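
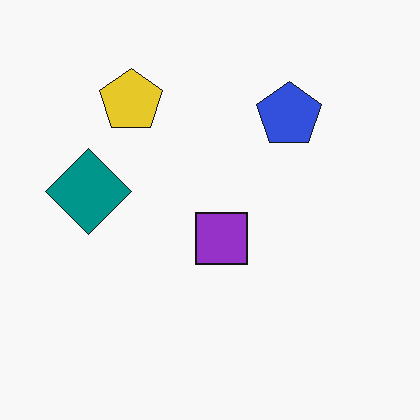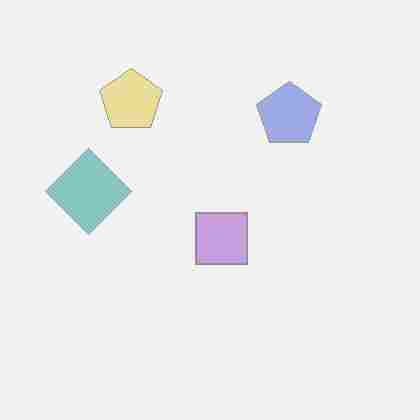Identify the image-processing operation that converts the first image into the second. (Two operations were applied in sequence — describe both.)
The transformation is: given much lower contrast, then heavily JPEG-compressed with obvious blocking artifacts.

Tones are pushed toward mid-grey across the whole image — a global contrast change. Blocky 8×8 compression artifacts appear around shape edges and the flat background shows ringing — characteristic JPEG degradation.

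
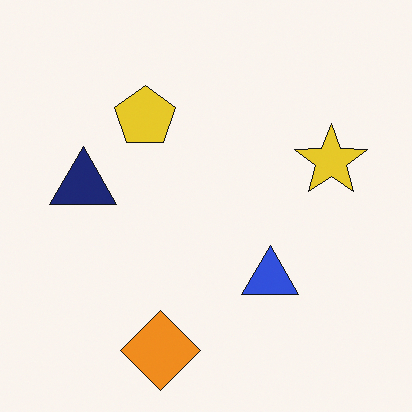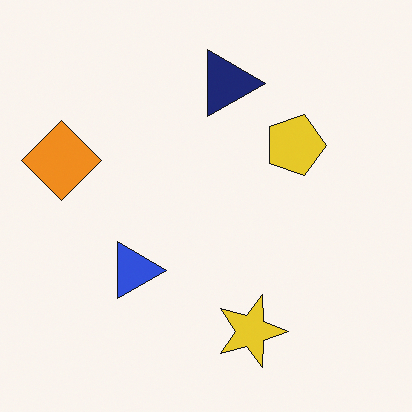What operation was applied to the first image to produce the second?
This is the original image rotated 90° clockwise.

The orange diamond sits in the bottom of the first image and the left of the second — consistent with a whole-image 90° clockwise rotation.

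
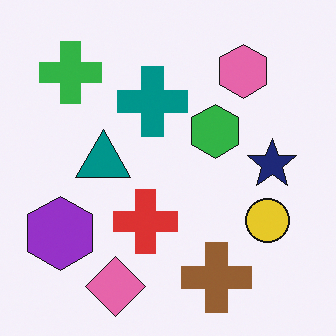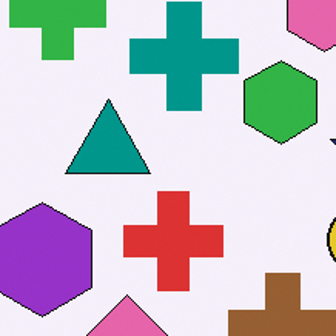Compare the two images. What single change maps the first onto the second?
The second image is the first cropped slightly and scaled back up.

The visible shapes are larger and the field of view is narrower; shapes near the original edges may be partly or wholly outside the frame — a crop-and-rescale.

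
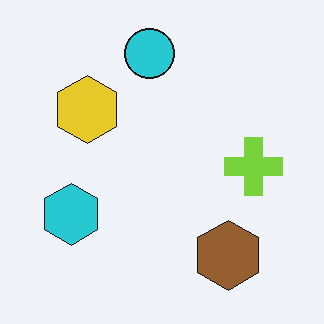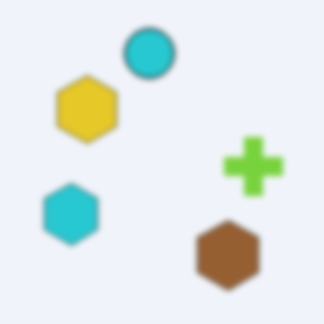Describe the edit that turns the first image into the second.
The transformation is: noticeably gaussian-blurred.

Shape edges and outlines are uniformly softened across the whole image.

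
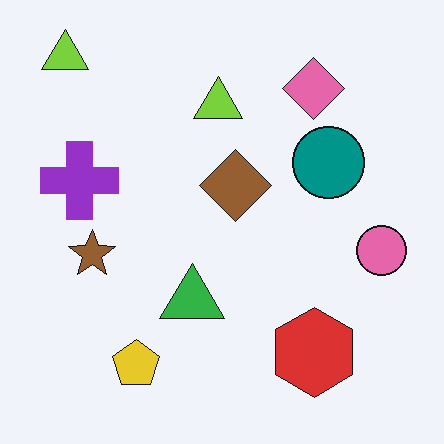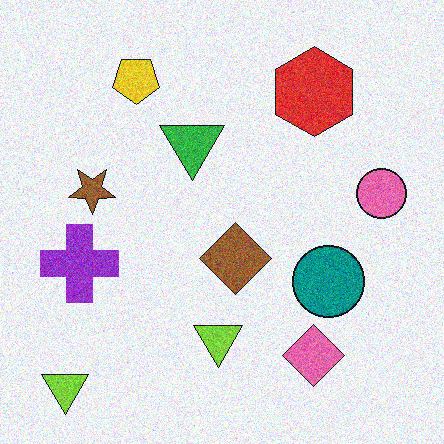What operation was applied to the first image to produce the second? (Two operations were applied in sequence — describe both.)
This is the original image flipped vertically (top ↔ bottom), then degraded with visible gaussian noise.

The yellow pentagon is in the bottom-left of the first image and the top-left of the second — shapes on opposite sides of the horizontal midline have swapped in a mirror flip. Random speckle covers the whole image, including the flat background.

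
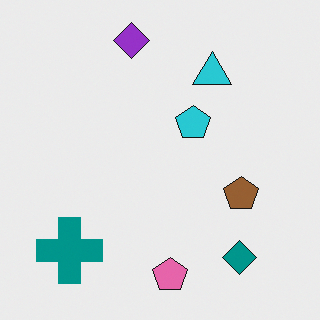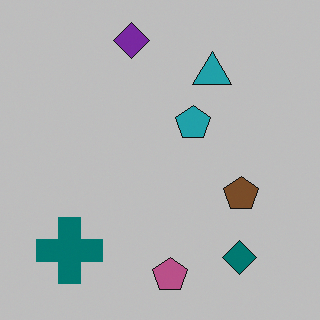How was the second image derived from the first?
The image was darkened a little.

Every pixel — background and shapes alike — is uniformly darkened.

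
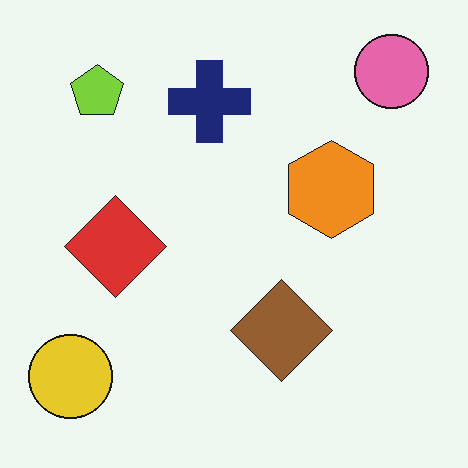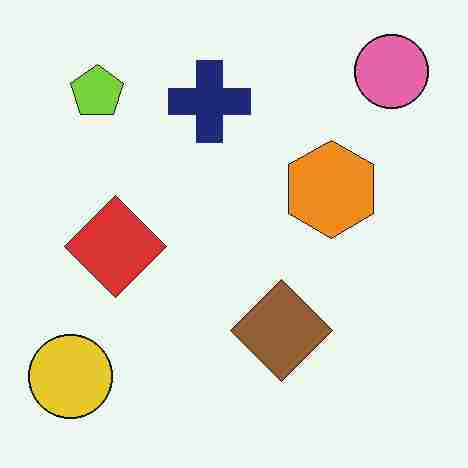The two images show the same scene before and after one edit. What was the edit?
The image was heavily JPEG-compressed with obvious blocking artifacts.

Blocky 8×8 compression artifacts appear around shape edges and the flat background shows ringing — characteristic JPEG degradation.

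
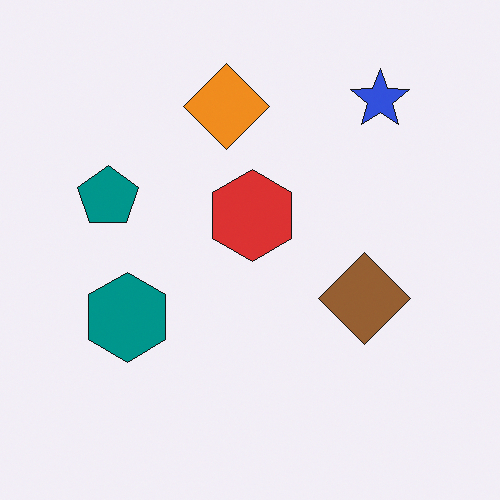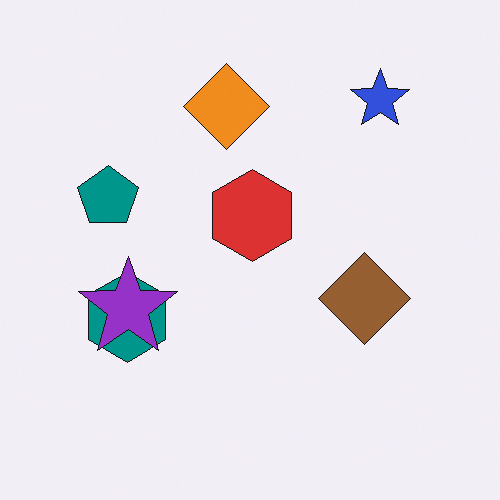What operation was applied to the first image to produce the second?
Overlaid with an additional purple star.

A purple star appears in the second image that is absent from the first.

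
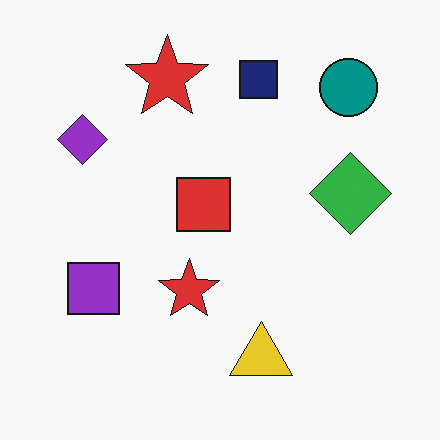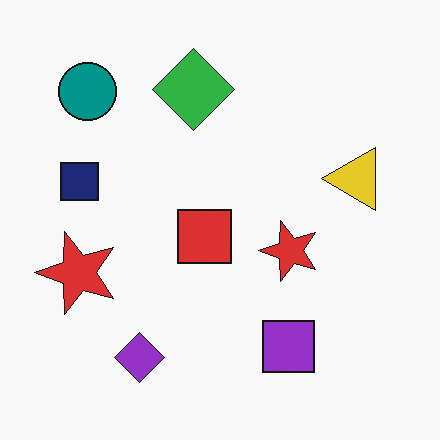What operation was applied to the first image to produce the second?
The image was rotated 90° counter-clockwise.

The teal circle sits in the top-right of the first image and the top-left of the second — consistent with a whole-image 90° counter-clockwise rotation.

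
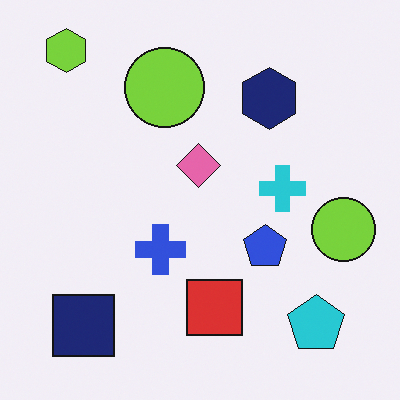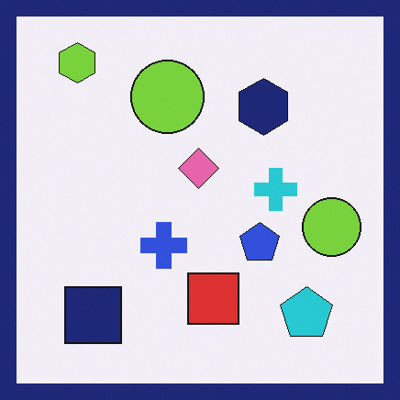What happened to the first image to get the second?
Framed with a navy border.

A solid navy frame runs around the edge of the second image, with the content slightly shrunk inside it.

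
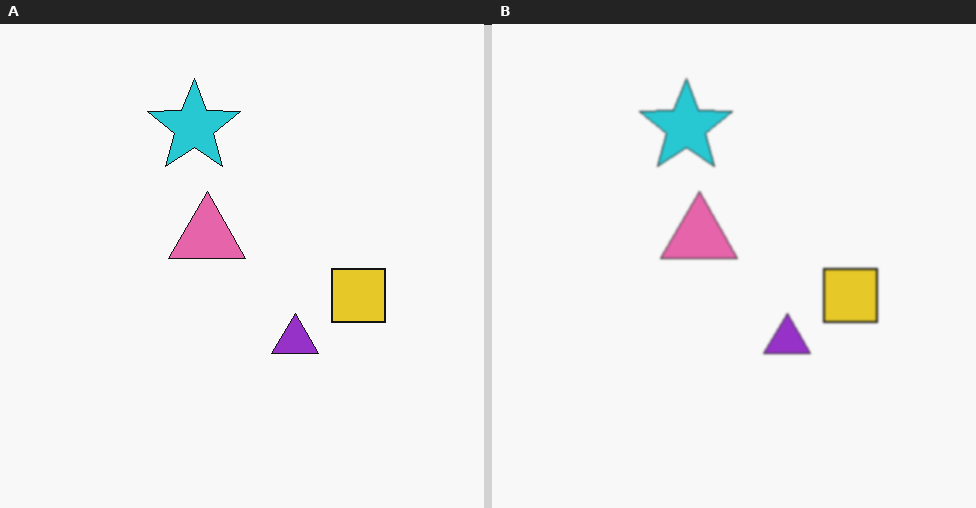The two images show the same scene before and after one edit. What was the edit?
It was slightly softened.

Shape edges and outlines are uniformly softened across the whole image.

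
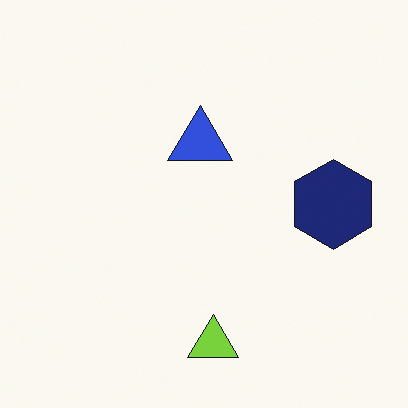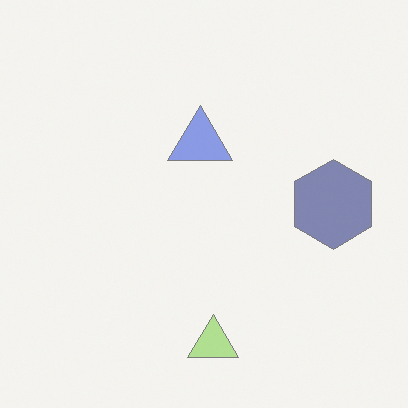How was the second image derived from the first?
Given much lower contrast.

Tones are pushed toward mid-grey across the whole image — a global contrast change.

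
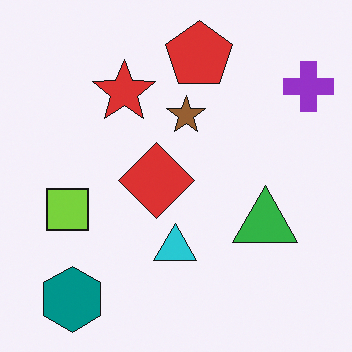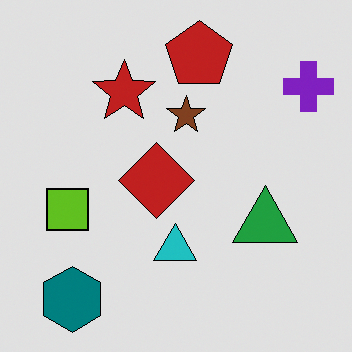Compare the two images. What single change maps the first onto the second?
The image was moderately posterized.

Each flat color has snapped to a coarser quantized level — most visibly, the near-white background has dropped to a flat grey.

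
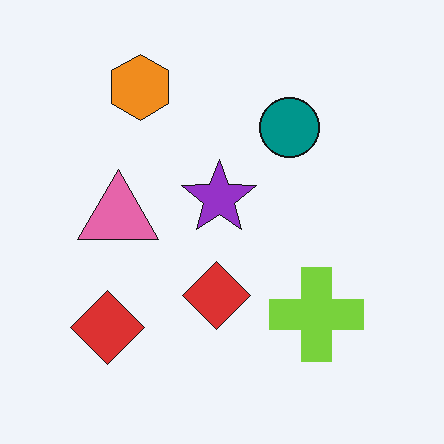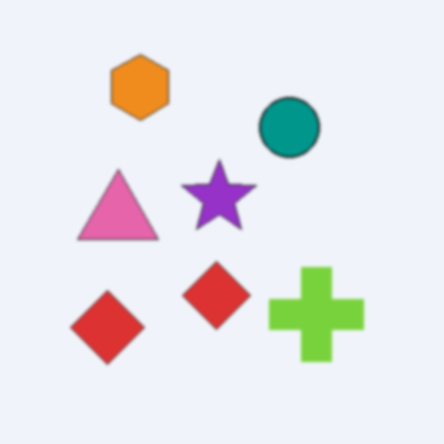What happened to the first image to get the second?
The transformation is: lightly blurred.

Shape edges and outlines are uniformly softened across the whole image.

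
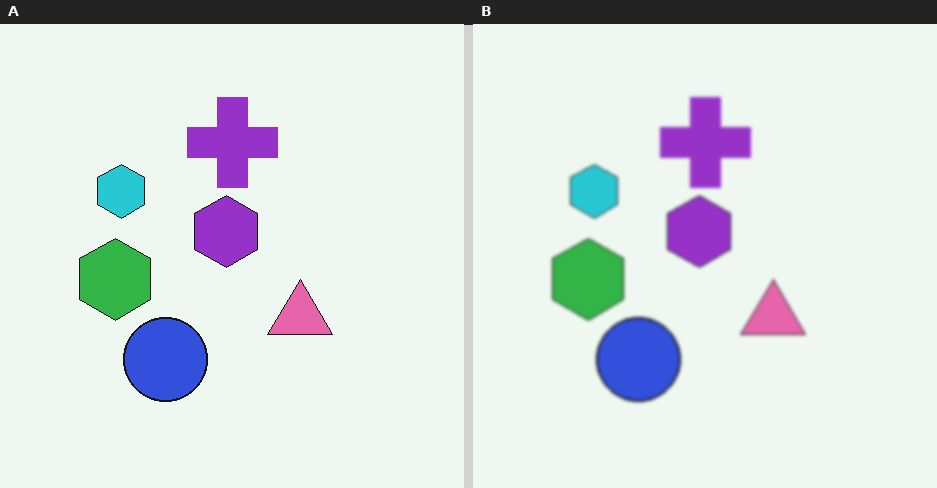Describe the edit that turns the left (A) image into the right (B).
It was slightly softened.

Shape edges and outlines are uniformly softened across the whole image.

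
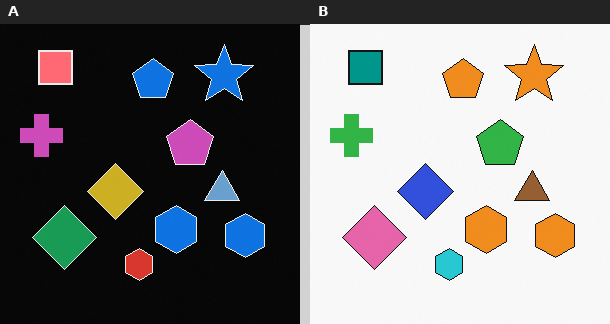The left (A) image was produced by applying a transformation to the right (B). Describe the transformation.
The transformation is: color-inverted (negative).

The light background has become dark and every shape's color is its complement — a photographic negative.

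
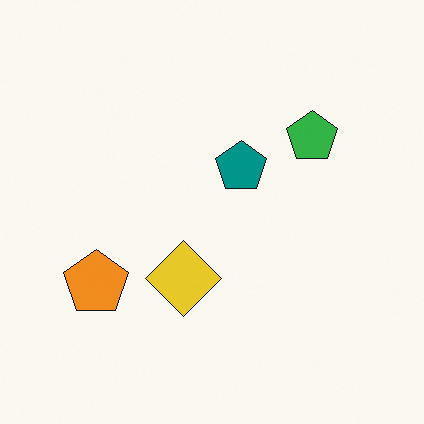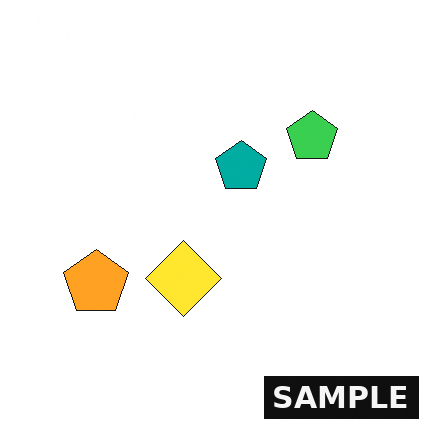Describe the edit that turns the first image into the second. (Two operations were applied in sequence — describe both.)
The second image is the first brightened a little, then watermarked with the text "SAMPLE" in the lower-right corner.

Every pixel — background and shapes alike — is uniformly brightened. A dark label reading "SAMPLE" appears in the lower-right corner.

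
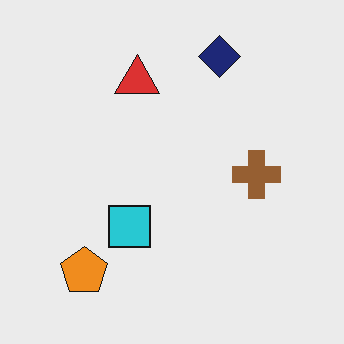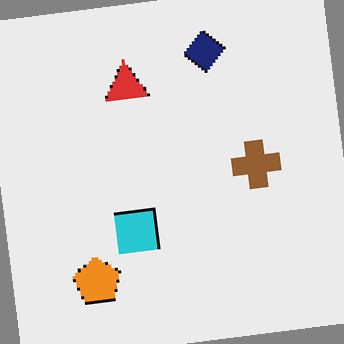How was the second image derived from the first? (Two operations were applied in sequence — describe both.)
The second image is the first lightly pixelated (a mild mosaic effect), then rotated counter-clockwise by a slight angle.

Shapes are reduced to large square blocks; fine edges and outlines are lost — a downscale-then-upscale (mosaic) effect. Every shape is tilted by the same angle and the image corners show triangular fill wedges — a whole-image rotation by a non-right angle.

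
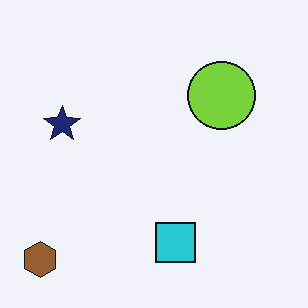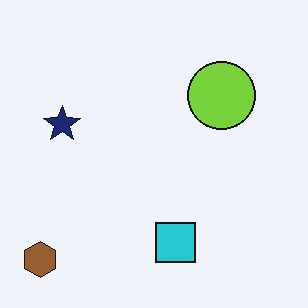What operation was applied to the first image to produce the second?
The image was given moderate JPEG compression.

Blocky 8×8 compression artifacts appear around shape edges and the flat background shows ringing — characteristic JPEG degradation.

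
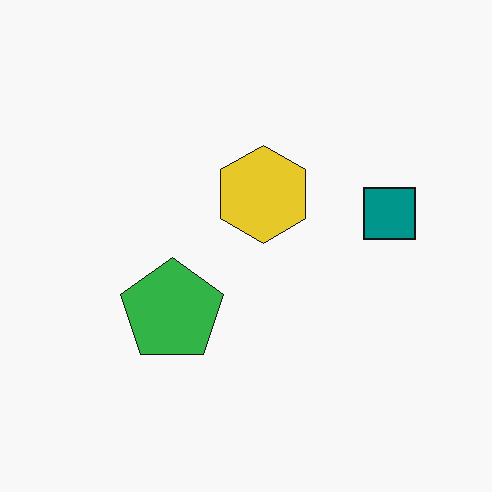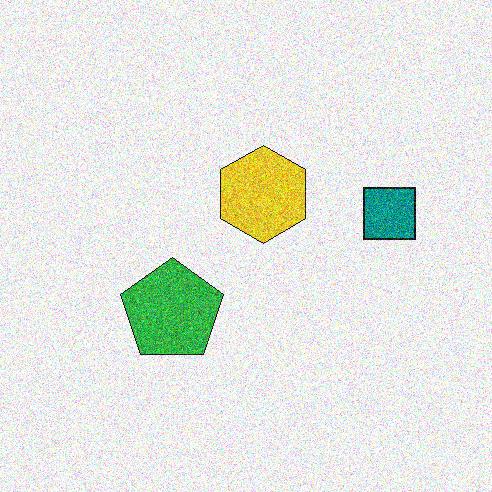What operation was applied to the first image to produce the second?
Degraded with a thick layer of grain.

Random speckle covers the whole image, including the flat background.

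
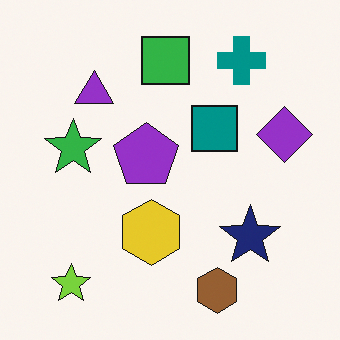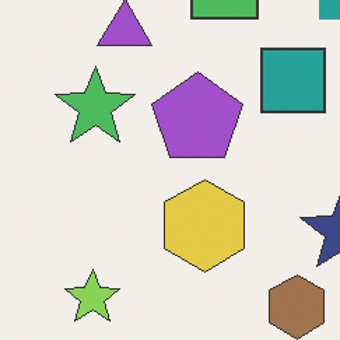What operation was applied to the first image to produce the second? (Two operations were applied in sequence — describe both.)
The transformation is: cropped slightly and scaled back up, then given slightly reduced contrast.

The visible shapes are larger and the field of view is narrower; shapes near the original edges may be partly or wholly outside the frame — a crop-and-rescale. Tones are pushed toward mid-grey across the whole image — a global contrast change.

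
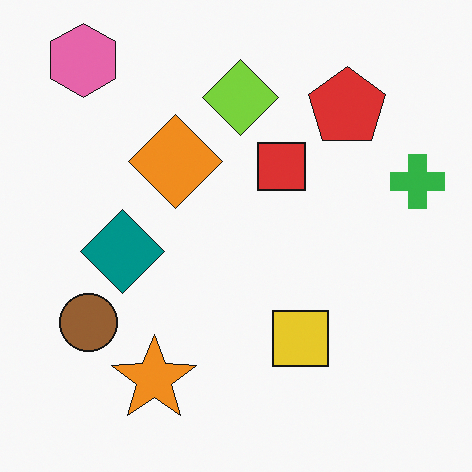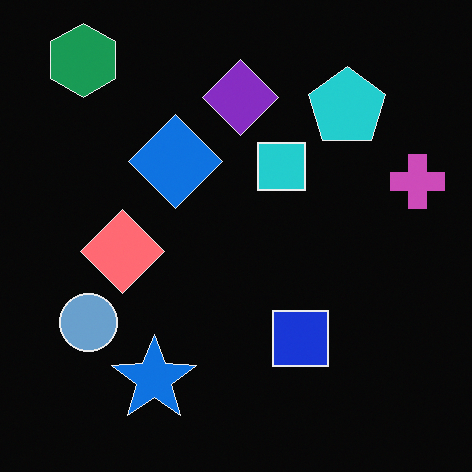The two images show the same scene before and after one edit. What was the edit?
The image was color-inverted (negative).

The light background has become dark and every shape's color is its complement — a photographic negative.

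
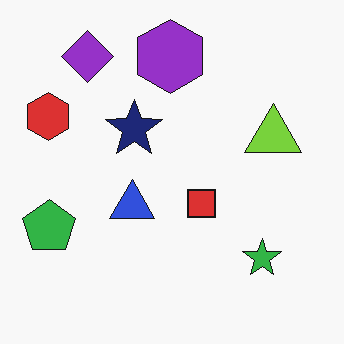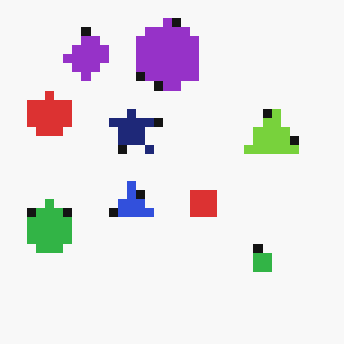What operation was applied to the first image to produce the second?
Heavily pixelated into large blocks.

Shapes are reduced to large square blocks; fine edges and outlines are lost — a downscale-then-upscale (mosaic) effect.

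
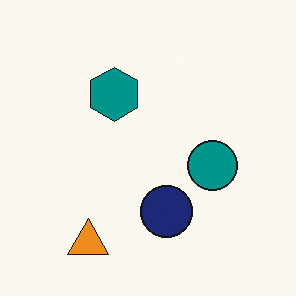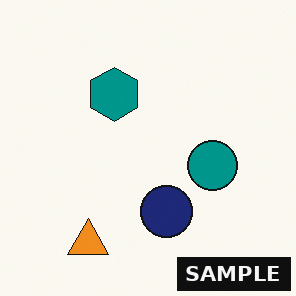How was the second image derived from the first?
It was watermarked with the text "SAMPLE" in the lower-right corner.

A dark label reading "SAMPLE" appears in the lower-right corner.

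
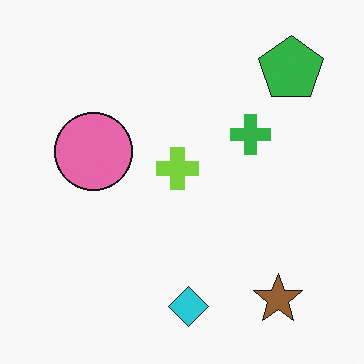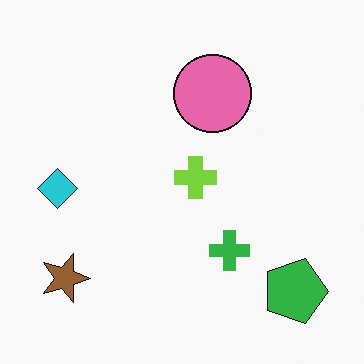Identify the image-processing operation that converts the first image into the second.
This is the original image rotated 90° clockwise.

The green pentagon sits in the top-right of the first image and the bottom-right of the second — consistent with a whole-image 90° clockwise rotation.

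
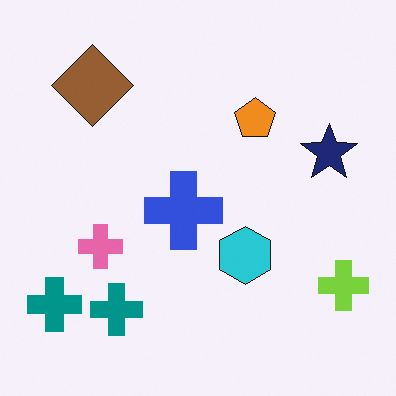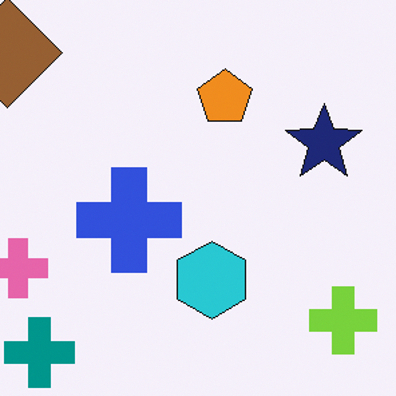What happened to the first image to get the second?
It was cropped slightly and scaled back up.

The visible shapes are larger and the field of view is narrower; shapes near the original edges may be partly or wholly outside the frame — a crop-and-rescale.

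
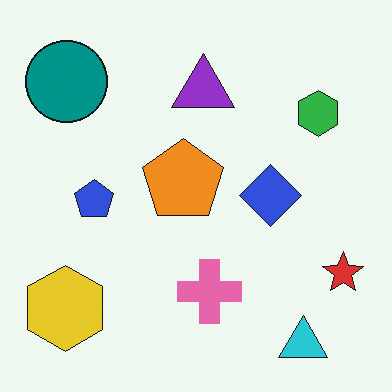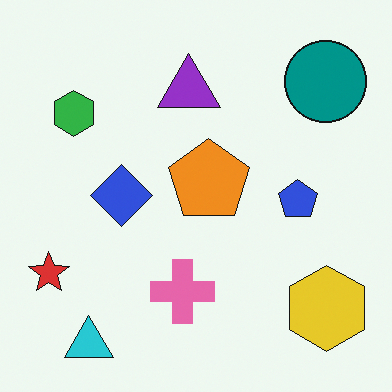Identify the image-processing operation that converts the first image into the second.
It was flipped horizontally (left ↔ right).

The red star is in the bottom-right of the first image and the bottom-left of the second — shapes on opposite sides of the vertical midline have swapped in a mirror flip.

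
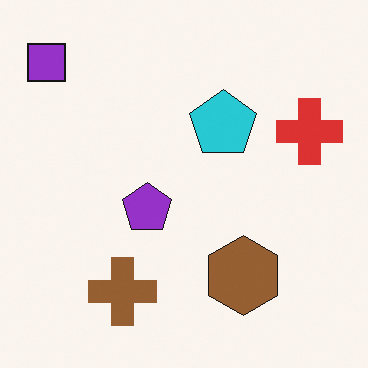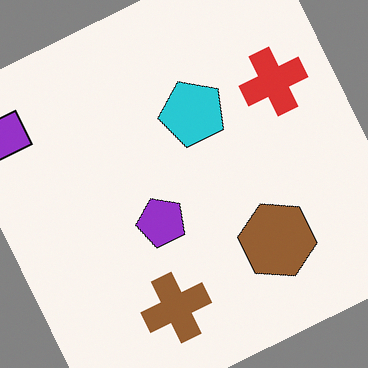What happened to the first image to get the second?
The transformation is: rotated counter-clockwise by a moderate amount.

Every shape is tilted by the same angle and the image corners show triangular fill wedges — a whole-image rotation by a non-right angle.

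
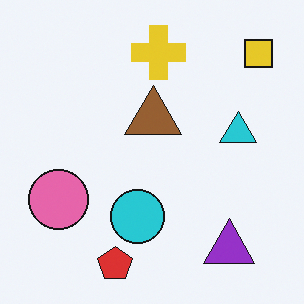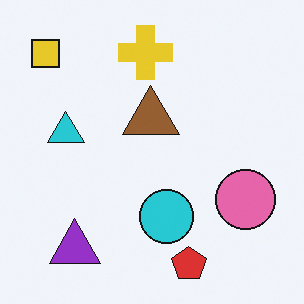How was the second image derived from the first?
The second image is the first flipped horizontally (left ↔ right).

The yellow square is in the top-right of the first image and the top-left of the second — shapes on opposite sides of the vertical midline have swapped in a mirror flip.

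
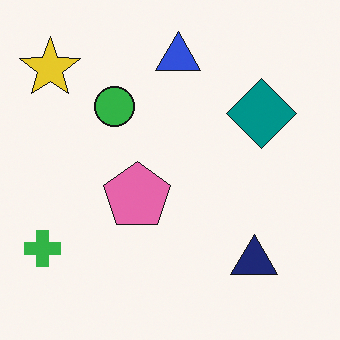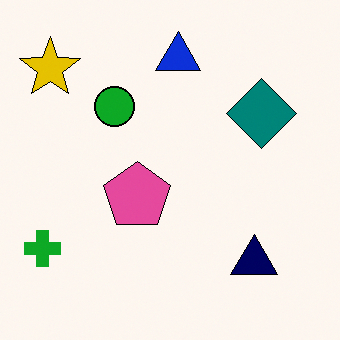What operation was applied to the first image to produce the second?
This is the original image given slightly increased contrast.

Tones are pushed away from mid-grey across the whole image — a global contrast change.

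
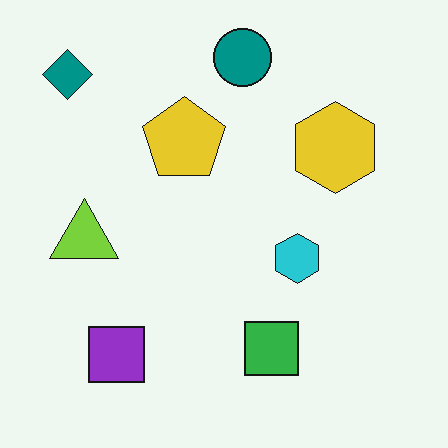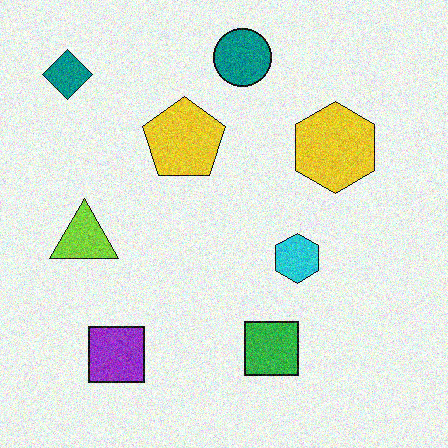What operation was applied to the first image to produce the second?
The image was degraded with moderate additive noise.

Random speckle covers the whole image, including the flat background.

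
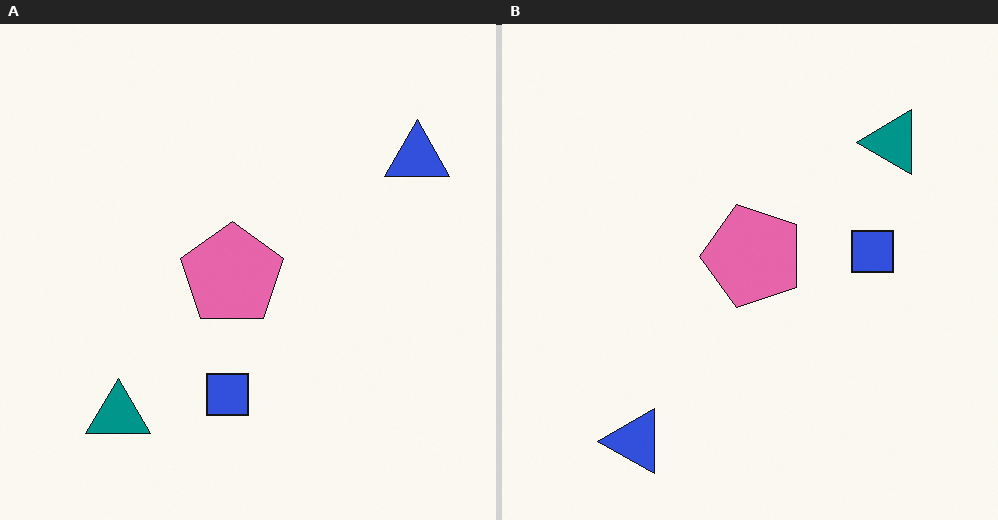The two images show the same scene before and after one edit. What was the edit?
This is the original image transposed (reflected across the top-left ↔ bottom-right diagonal).

Shapes have swapped their row and column positions — what was in the top-right is now in the bottom-left — a diagonal reflection.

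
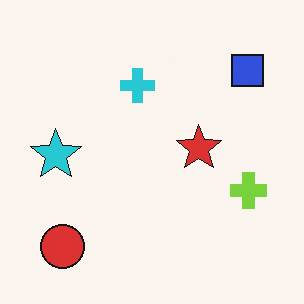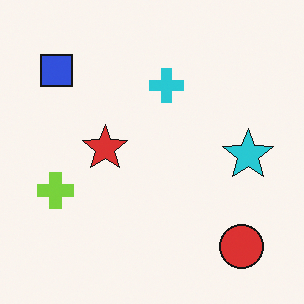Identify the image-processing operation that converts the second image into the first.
The first image is the second flipped horizontally (left ↔ right).

The lime cross is in the left of the second image and the right of the first — shapes on opposite sides of the vertical midline have swapped in a mirror flip.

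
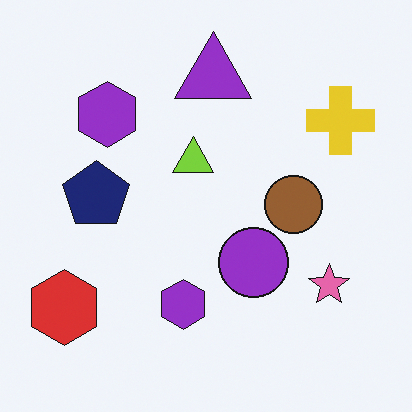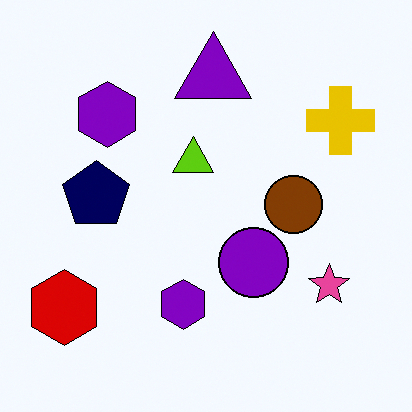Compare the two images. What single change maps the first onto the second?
The image was given slightly increased contrast.

Tones are pushed away from mid-grey across the whole image — a global contrast change.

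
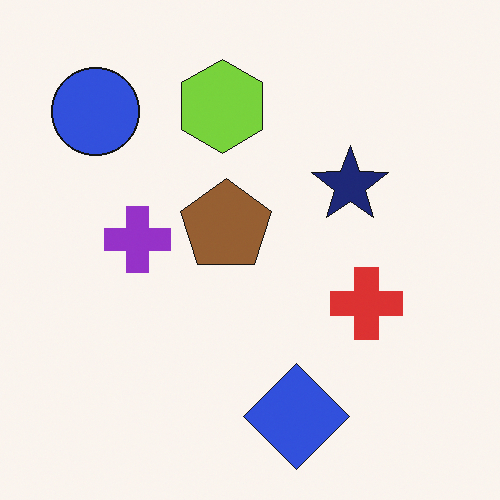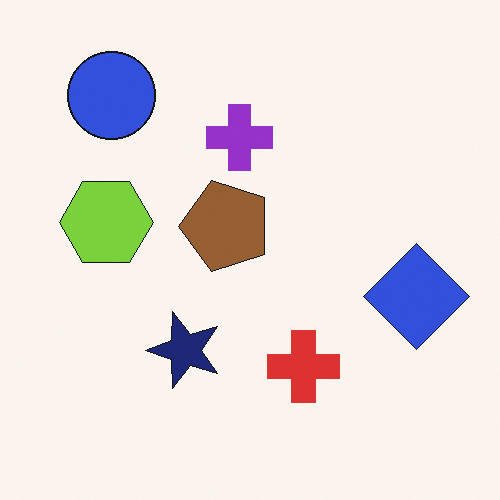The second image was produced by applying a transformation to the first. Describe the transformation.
The image was transposed (reflected across the top-left ↔ bottom-right diagonal).

Shapes have swapped their row and column positions — what was in the top-right is now in the bottom-left — a diagonal reflection.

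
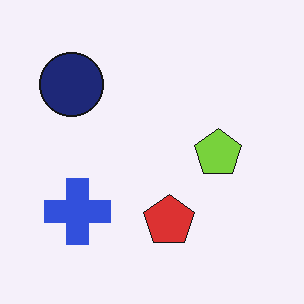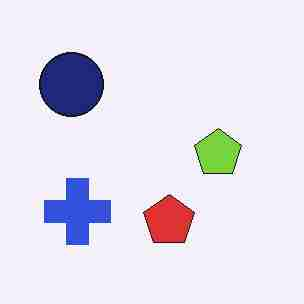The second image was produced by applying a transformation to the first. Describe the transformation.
The second image is the first degraded with heavy JPEG compression.

Blocky 8×8 compression artifacts appear around shape edges and the flat background shows ringing — characteristic JPEG degradation.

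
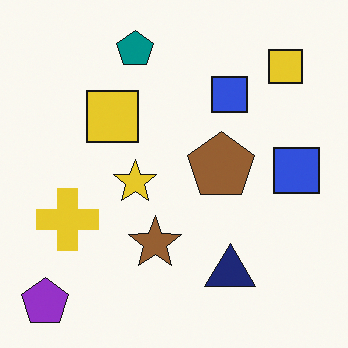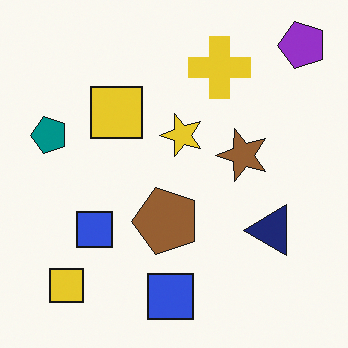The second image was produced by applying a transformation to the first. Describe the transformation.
The second image is the first transposed (reflected across the top-left ↔ bottom-right diagonal).

Shapes have swapped their row and column positions — what was in the top-right is now in the bottom-left — a diagonal reflection.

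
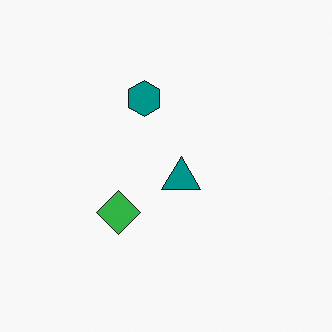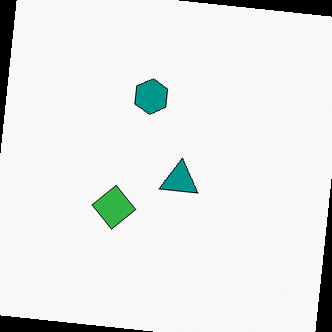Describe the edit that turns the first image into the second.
The image was rotated clockwise by a few degrees.

Every shape is tilted by the same angle and the image corners show triangular fill wedges — a whole-image rotation by a non-right angle.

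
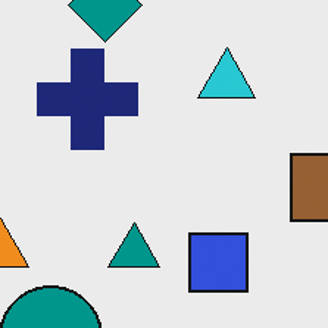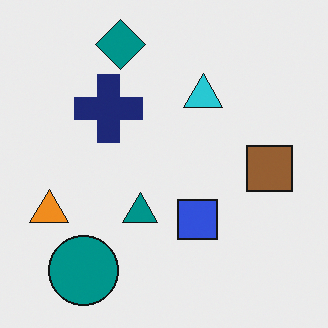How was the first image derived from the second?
The first image is the second cropped slightly and scaled back up.

The visible shapes are larger and the field of view is narrower; shapes near the original edges may be partly or wholly outside the frame — a crop-and-rescale.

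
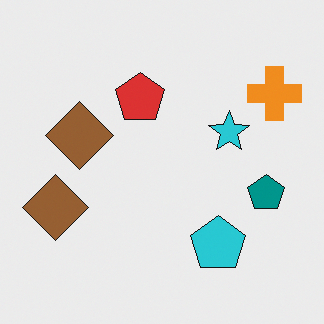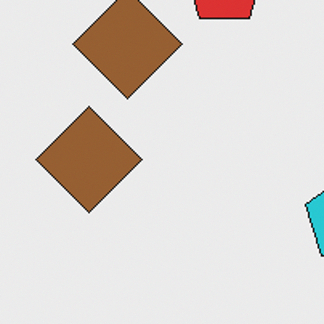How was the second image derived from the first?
The image was cropped to a modestly smaller region and rescaled.

The visible shapes are larger and the field of view is narrower; shapes near the original edges may be partly or wholly outside the frame — a crop-and-rescale.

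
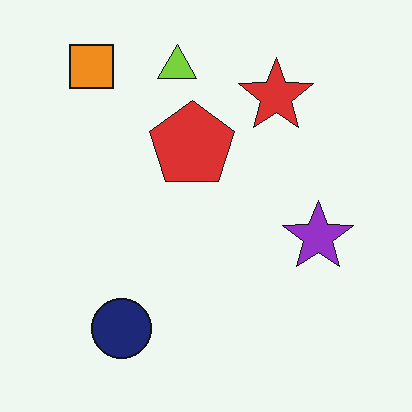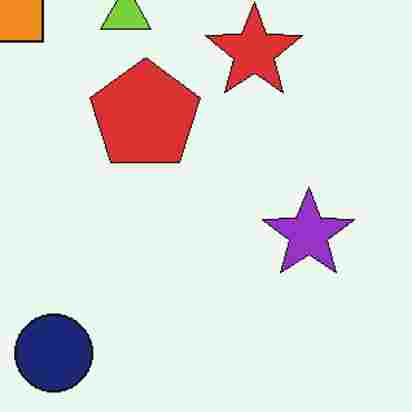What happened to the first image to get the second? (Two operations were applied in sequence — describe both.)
This is the original image cropped to a modestly smaller region and rescaled, then degraded with heavy JPEG compression.

The visible shapes are larger and the field of view is narrower; shapes near the original edges may be partly or wholly outside the frame — a crop-and-rescale. Blocky 8×8 compression artifacts appear around shape edges and the flat background shows ringing — characteristic JPEG degradation.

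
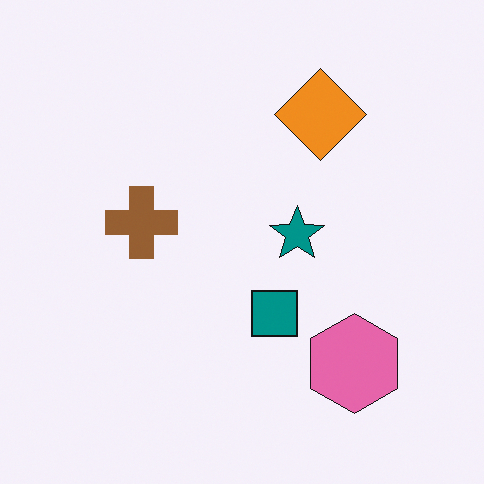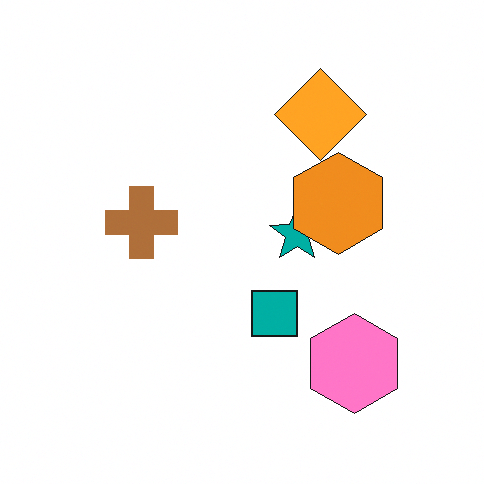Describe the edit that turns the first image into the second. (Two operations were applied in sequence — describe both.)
The transformation is: brightened a little, then overlaid with an additional orange hexagon.

Every pixel — background and shapes alike — is uniformly brightened. An orange hexagon appears in the second image that is absent from the first.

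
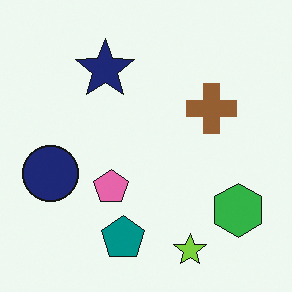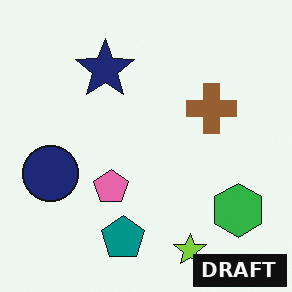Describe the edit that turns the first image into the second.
This is the original image watermarked with the text "DRAFT" in the lower-right corner.

A dark label reading "DRAFT" appears in the lower-right corner.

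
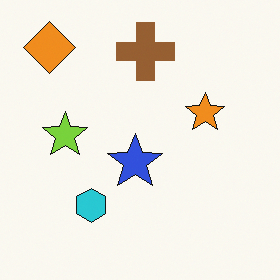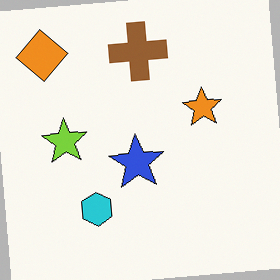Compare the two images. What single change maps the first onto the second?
The image was rotated counter-clockwise by a slight angle.

Every shape is tilted by the same angle and the image corners show triangular fill wedges — a whole-image rotation by a non-right angle.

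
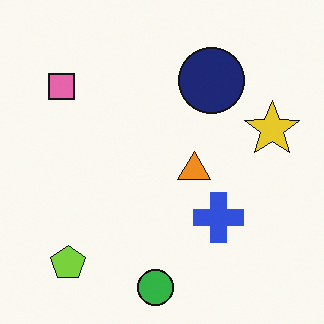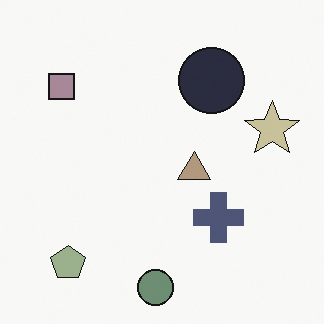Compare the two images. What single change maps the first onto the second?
Heavily desaturated.

All colors are more muted and greyish — a global saturation change.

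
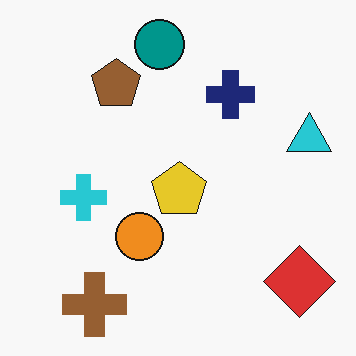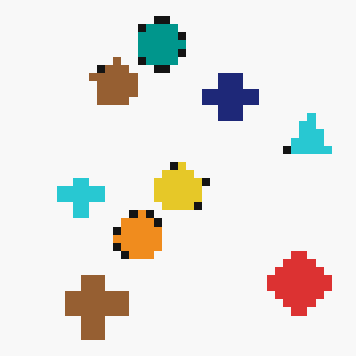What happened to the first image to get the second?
The transformation is: pixelated into visible square blocks.

Shapes are reduced to large square blocks; fine edges and outlines are lost — a downscale-then-upscale (mosaic) effect.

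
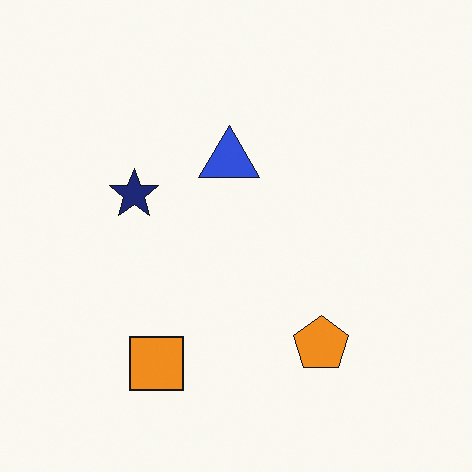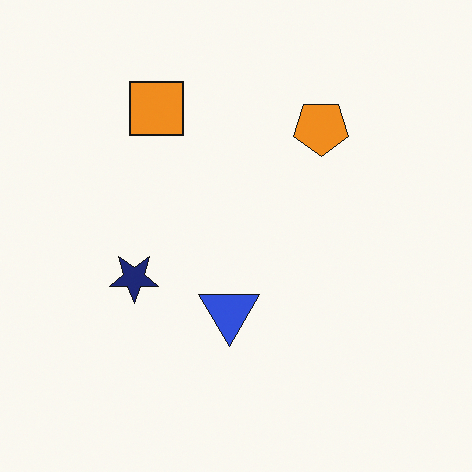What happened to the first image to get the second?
The transformation is: flipped vertically (top ↔ bottom).

The orange square is in the bottom-left of the first image and the top-left of the second — shapes on opposite sides of the horizontal midline have swapped in a mirror flip.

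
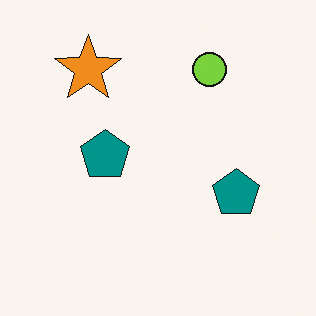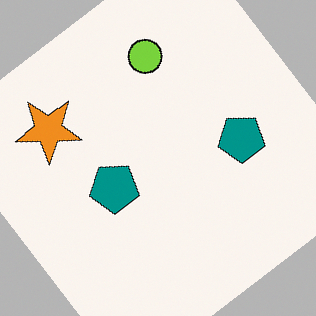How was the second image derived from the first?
This is the original image rotated counter-clockwise by a large amount — several tens of degrees.

Every shape is tilted by the same angle and the image corners show triangular fill wedges — a whole-image rotation by a non-right angle.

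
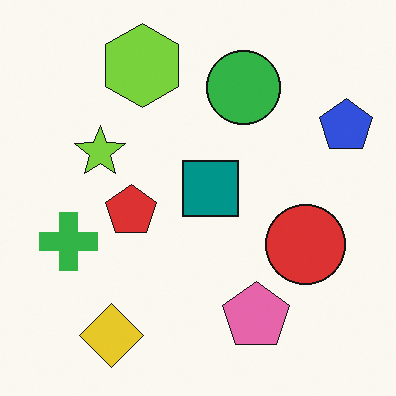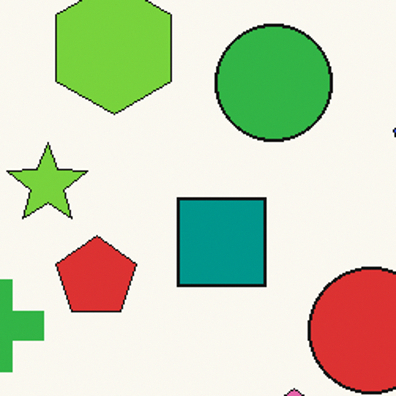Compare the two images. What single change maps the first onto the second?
The second image is the first cropped to a modestly smaller region and rescaled.

The visible shapes are larger and the field of view is narrower; shapes near the original edges may be partly or wholly outside the frame — a crop-and-rescale.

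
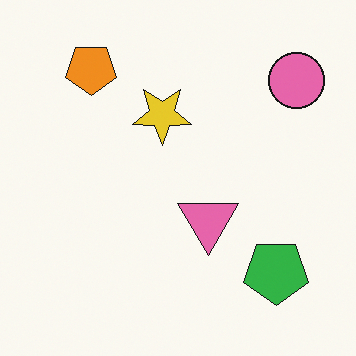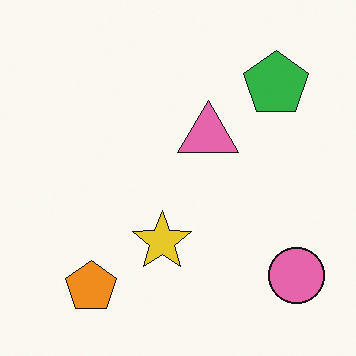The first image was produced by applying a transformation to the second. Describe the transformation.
The image was flipped vertically (top ↔ bottom).

The orange pentagon is in the bottom-left of the second image and the top-left of the first — shapes on opposite sides of the horizontal midline have swapped in a mirror flip.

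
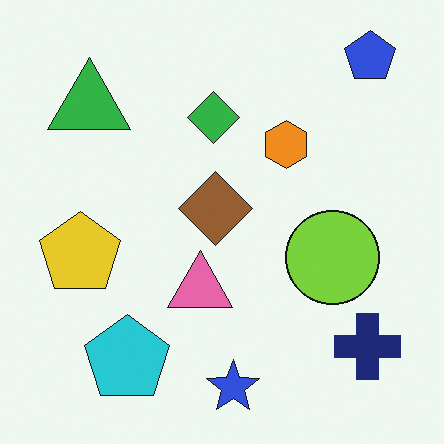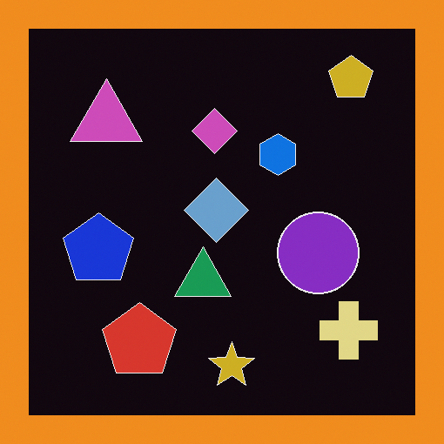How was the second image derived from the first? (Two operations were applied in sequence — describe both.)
This is the original image color-inverted (negative), then framed with a orange border.

The light background has become dark and every shape's color is its complement — a photographic negative. A solid orange frame runs around the edge of the second image, with the content slightly shrunk inside it.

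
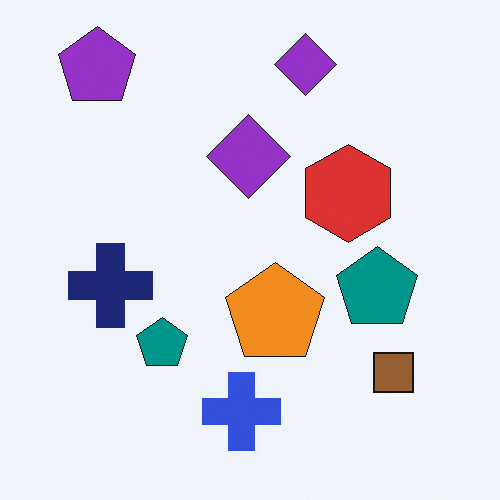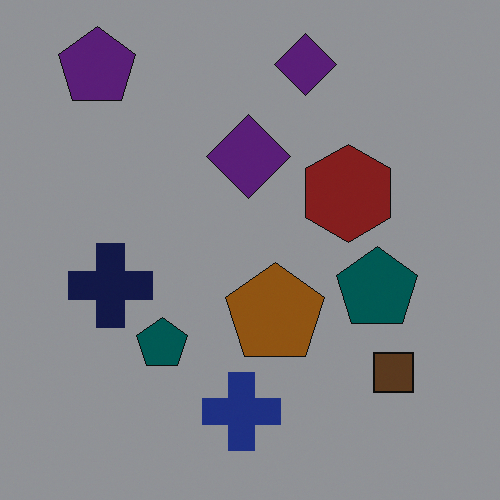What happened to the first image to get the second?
It was darkened a lot.

Every pixel — background and shapes alike — is uniformly darkened.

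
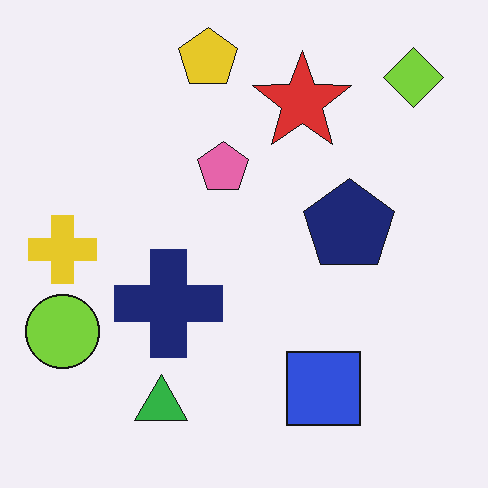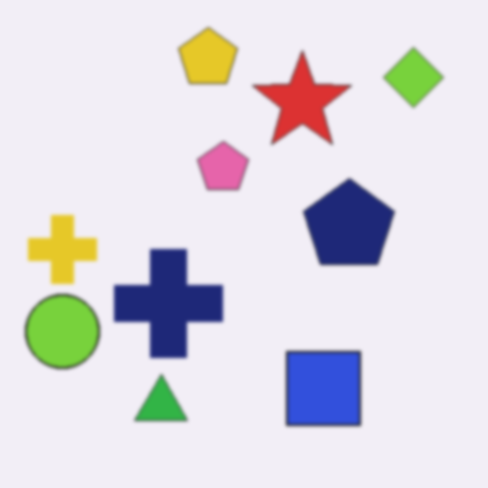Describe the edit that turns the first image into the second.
Slightly softened.

Shape edges and outlines are uniformly softened across the whole image.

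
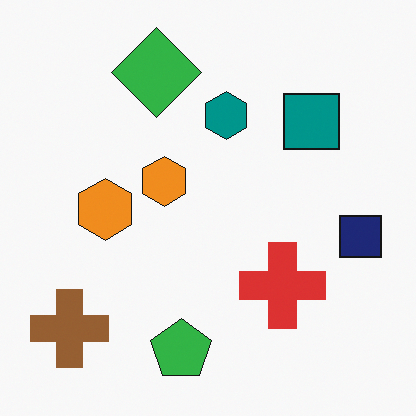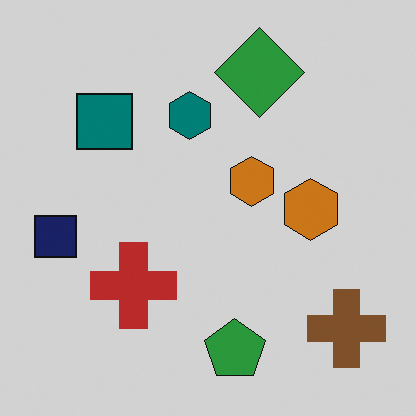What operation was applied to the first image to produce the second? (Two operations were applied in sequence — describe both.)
This is the original image slightly darkened, then flipped horizontally (left ↔ right).

Every pixel — background and shapes alike — is uniformly darkened. The navy square is in the right of the first image and the left of the second — shapes on opposite sides of the vertical midline have swapped in a mirror flip.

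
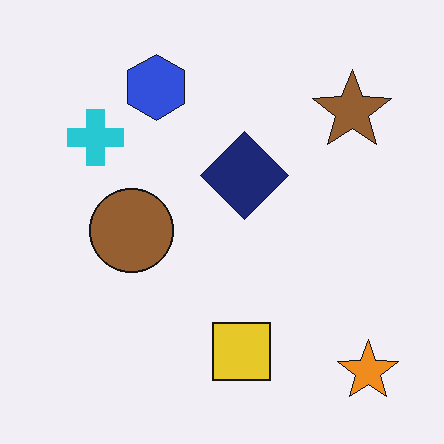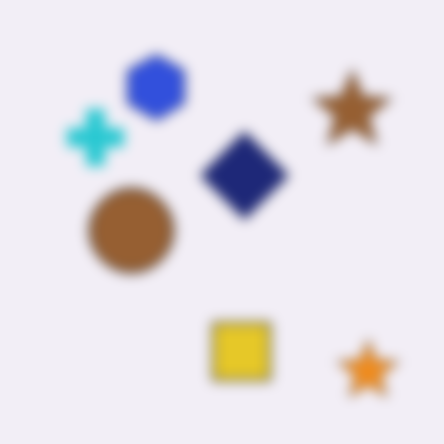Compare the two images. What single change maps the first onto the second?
The second image is the first strongly gaussian-blurred.

Shape edges and outlines are uniformly softened across the whole image.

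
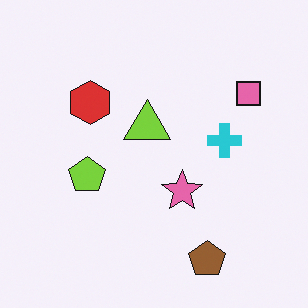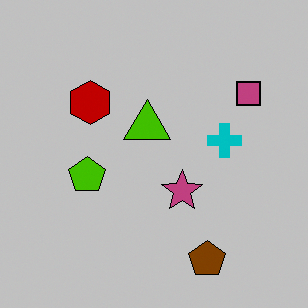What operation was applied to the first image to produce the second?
This is the original image aggressively posterized.

Each flat color has snapped to a coarser quantized level — most visibly, the near-white background has dropped to a flat grey.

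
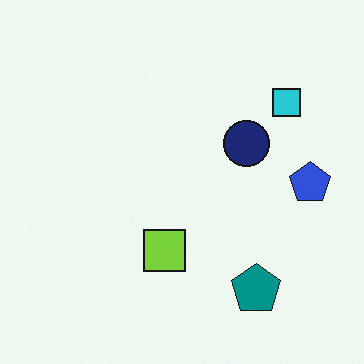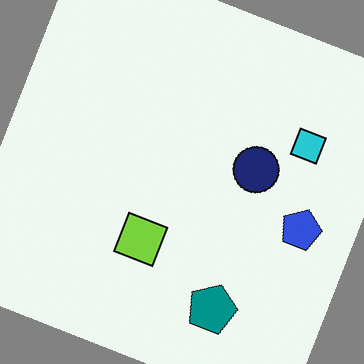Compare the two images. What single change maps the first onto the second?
Rotated clockwise by a moderate amount.

Every shape is tilted by the same angle and the image corners show triangular fill wedges — a whole-image rotation by a non-right angle.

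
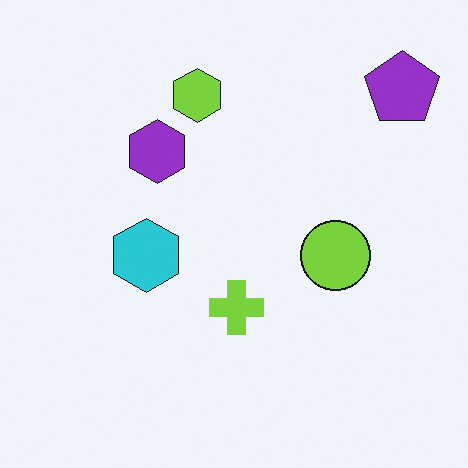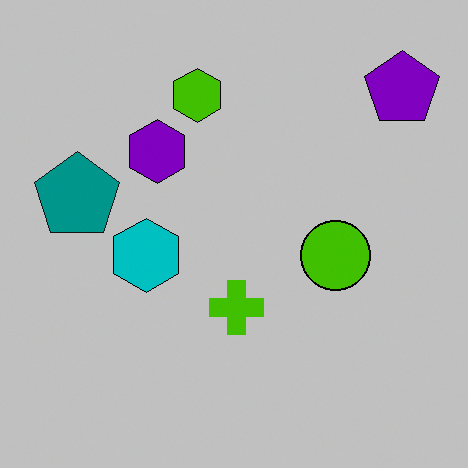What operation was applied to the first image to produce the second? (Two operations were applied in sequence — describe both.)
The transformation is: aggressively posterized, then overlaid with an additional teal pentagon.

Each flat color has snapped to a coarser quantized level — most visibly, the near-white background has dropped to a flat grey. A teal pentagon appears in the second image that is absent from the first.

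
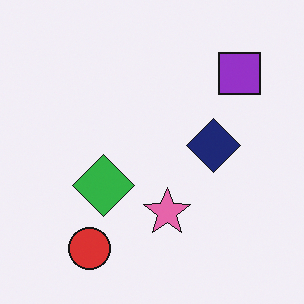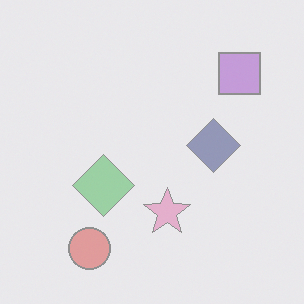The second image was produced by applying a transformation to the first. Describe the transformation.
This is the original image given much lower contrast.

Tones are pushed toward mid-grey across the whole image — a global contrast change.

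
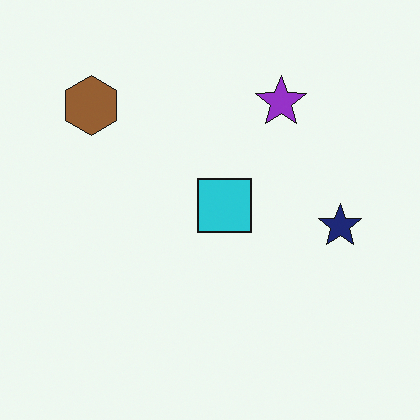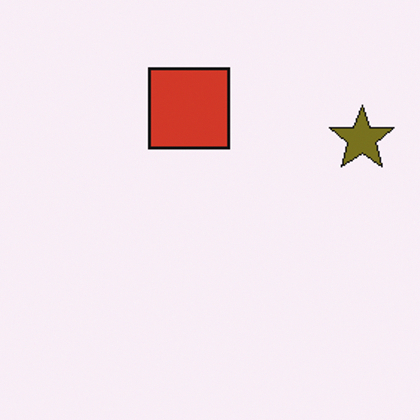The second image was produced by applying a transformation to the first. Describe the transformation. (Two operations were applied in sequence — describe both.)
Hue-shifted by a large amount, then cropped to a modestly smaller region and rescaled.

Every shape's color has rotated by the same amount around the hue wheel — a uniform hue shift. The visible shapes are larger and the field of view is narrower; shapes near the original edges may be partly or wholly outside the frame — a crop-and-rescale.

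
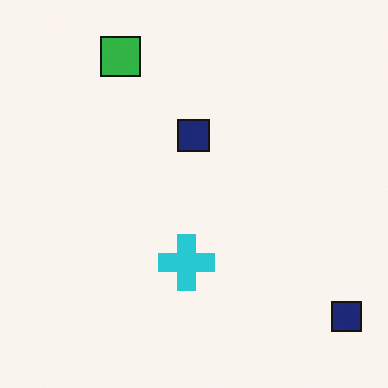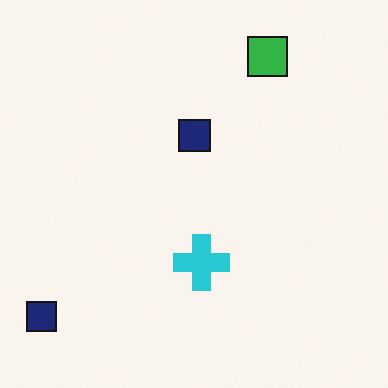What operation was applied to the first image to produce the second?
It was flipped horizontally (left ↔ right).

The green square is in the top-left of the first image and the top-right of the second — shapes on opposite sides of the vertical midline have swapped in a mirror flip.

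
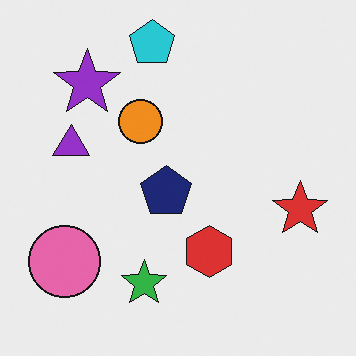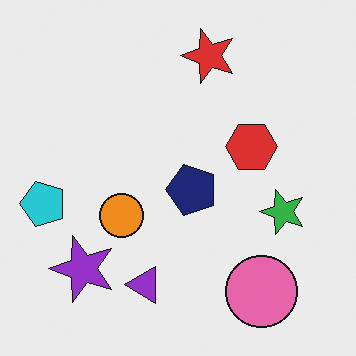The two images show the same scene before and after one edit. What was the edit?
The transformation is: rotated 90° counter-clockwise.

The pink circle sits in the bottom-left of the first image and the bottom-right of the second — consistent with a whole-image 90° counter-clockwise rotation.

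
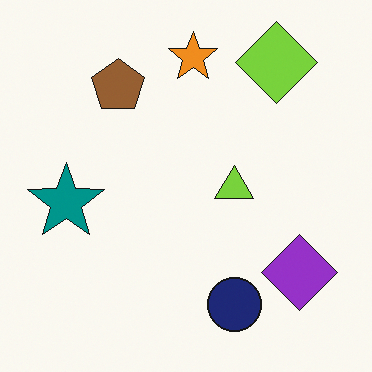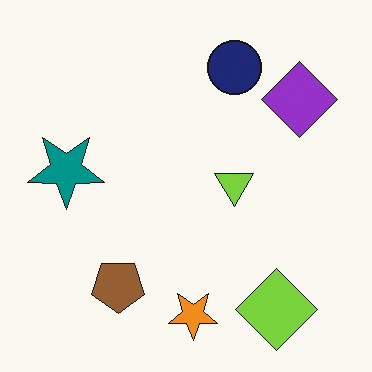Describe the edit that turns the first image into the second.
This is the original image flipped vertically (top ↔ bottom).

The orange star is in the top of the first image and the bottom of the second — shapes on opposite sides of the horizontal midline have swapped in a mirror flip.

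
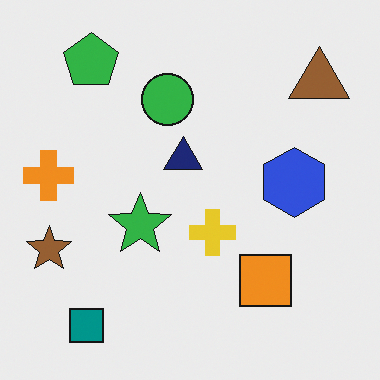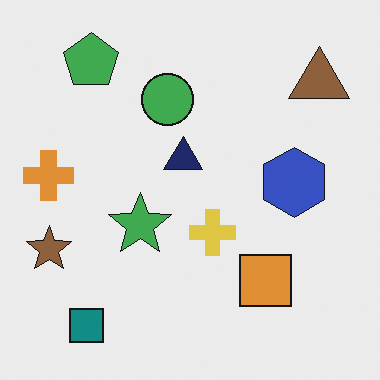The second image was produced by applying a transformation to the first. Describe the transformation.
This is the original image slightly desaturated.

All colors are more muted and greyish — a global saturation change.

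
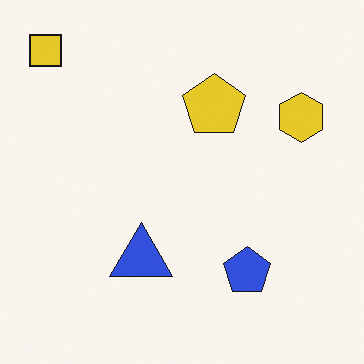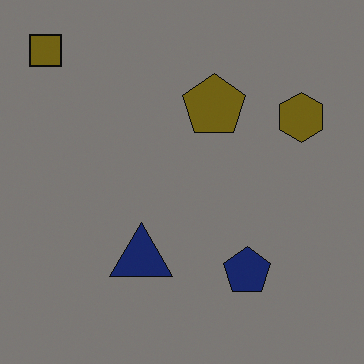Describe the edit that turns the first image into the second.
It was darkened a lot.

Every pixel — background and shapes alike — is uniformly darkened.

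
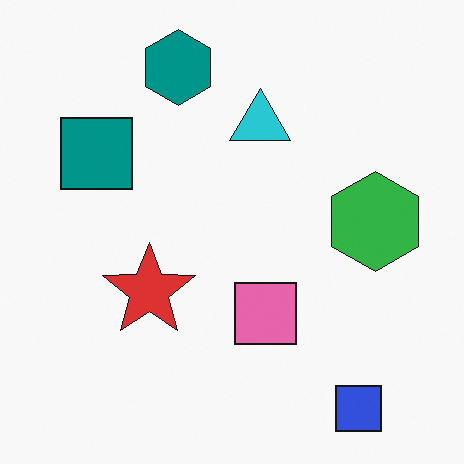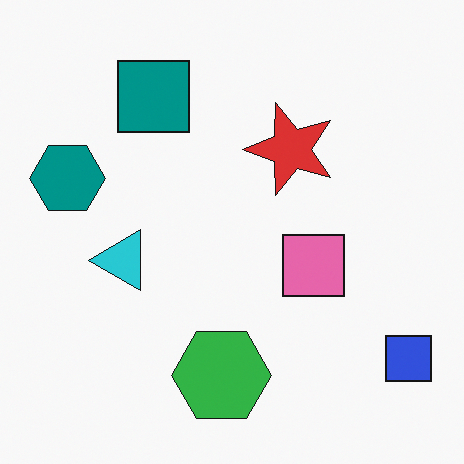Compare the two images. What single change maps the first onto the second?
The transformation is: transposed (reflected across the top-left ↔ bottom-right diagonal).

Shapes have swapped their row and column positions — what was in the top-right is now in the bottom-left — a diagonal reflection.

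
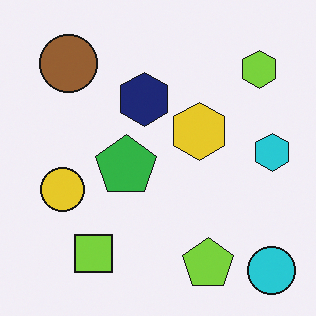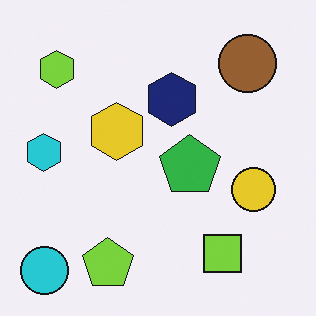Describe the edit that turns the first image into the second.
The image was flipped horizontally (left ↔ right).

The cyan hexagon is in the right of the first image and the left of the second — shapes on opposite sides of the vertical midline have swapped in a mirror flip.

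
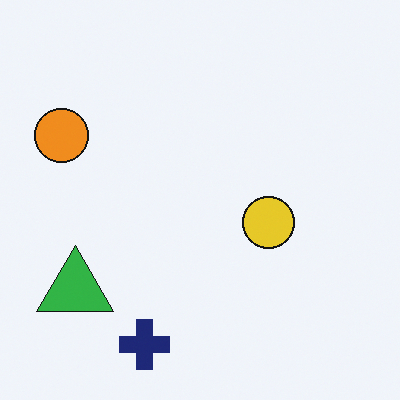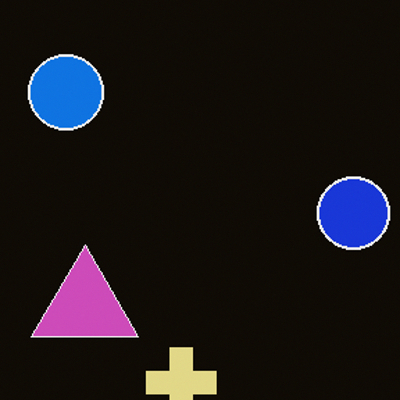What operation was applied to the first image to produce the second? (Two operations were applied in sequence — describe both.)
The transformation is: cropped slightly and scaled back up, then color-inverted (negative).

The visible shapes are larger and the field of view is narrower; shapes near the original edges may be partly or wholly outside the frame — a crop-and-rescale. The light background has become dark and every shape's color is its complement — a photographic negative.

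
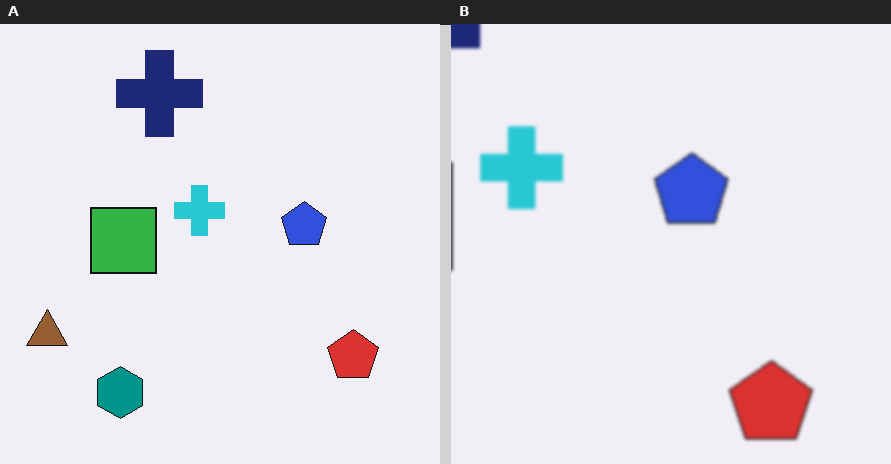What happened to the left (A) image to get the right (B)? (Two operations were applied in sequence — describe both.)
The image was cropped to a noticeably smaller region and rescaled, then lightly blurred.

The visible shapes are larger and the field of view is narrower; shapes near the original edges may be partly or wholly outside the frame — a crop-and-rescale. Shape edges and outlines are uniformly softened across the whole image.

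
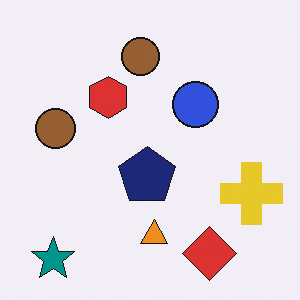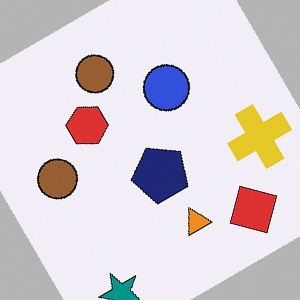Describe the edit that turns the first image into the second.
The image was rotated counter-clockwise by a large amount — several tens of degrees.

Every shape is tilted by the same angle and the image corners show triangular fill wedges — a whole-image rotation by a non-right angle.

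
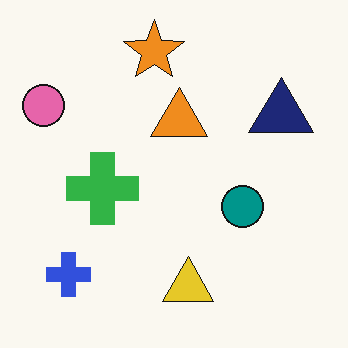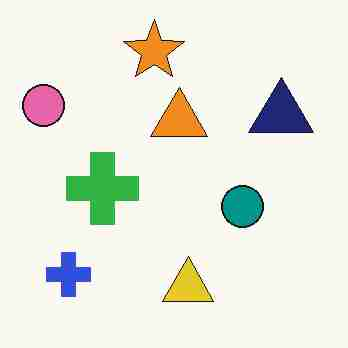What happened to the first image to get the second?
Degraded with heavy JPEG compression.

Blocky 8×8 compression artifacts appear around shape edges and the flat background shows ringing — characteristic JPEG degradation.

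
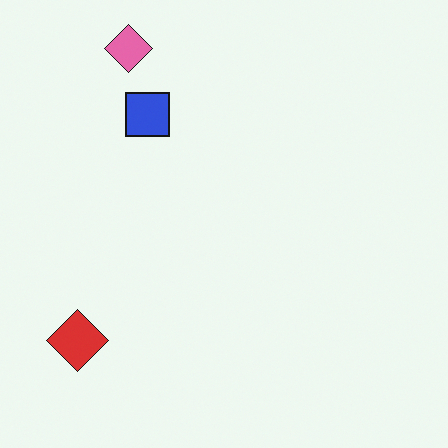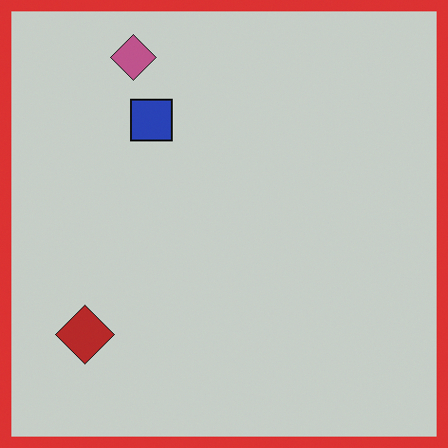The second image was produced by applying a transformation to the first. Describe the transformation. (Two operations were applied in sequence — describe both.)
It was slightly darkened, then framed with a red border.

Every pixel — background and shapes alike — is uniformly darkened. A solid red frame runs around the edge of the second image, with the content slightly shrunk inside it.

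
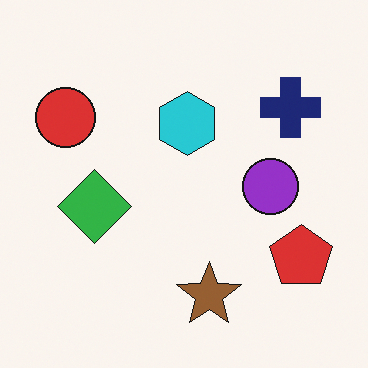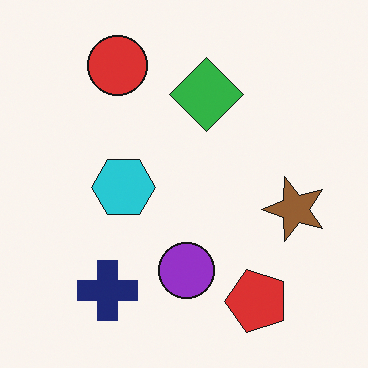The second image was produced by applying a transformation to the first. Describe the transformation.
The transformation is: transposed (reflected across the top-left ↔ bottom-right diagonal).

Shapes have swapped their row and column positions — what was in the top-right is now in the bottom-left — a diagonal reflection.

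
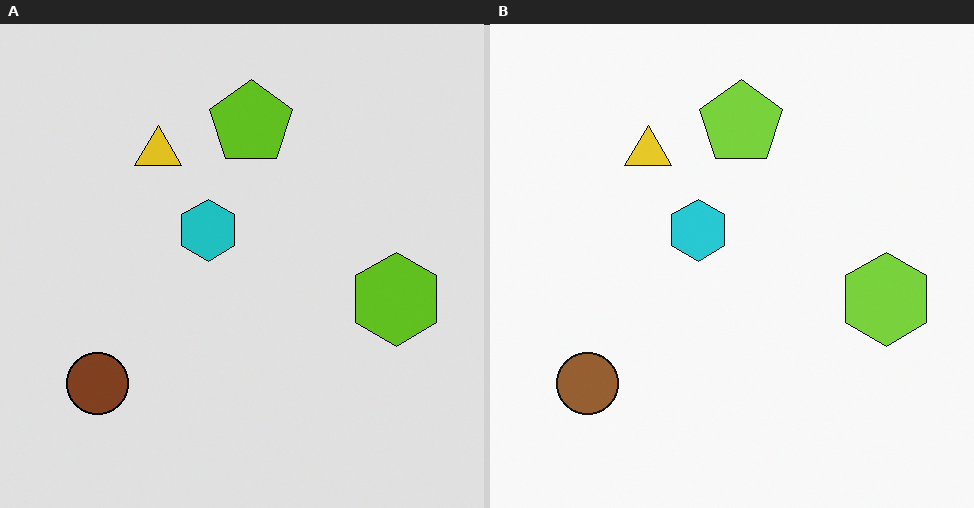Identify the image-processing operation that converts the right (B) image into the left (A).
The transformation is: moderately posterized.

Each flat color has snapped to a coarser quantized level — most visibly, the near-white background has dropped to a flat grey.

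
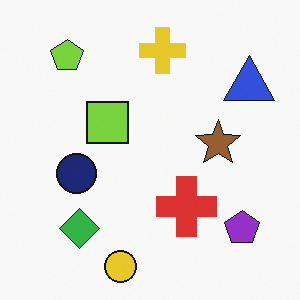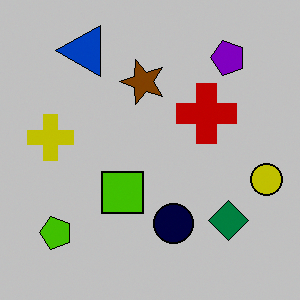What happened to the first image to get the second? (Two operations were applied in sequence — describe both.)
Rotated 90° counter-clockwise, then aggressively posterized.

The lime pentagon sits in the top-left of the first image and the bottom-left of the second — consistent with a whole-image 90° counter-clockwise rotation. Each flat color has snapped to a coarser quantized level — most visibly, the near-white background has dropped to a flat grey.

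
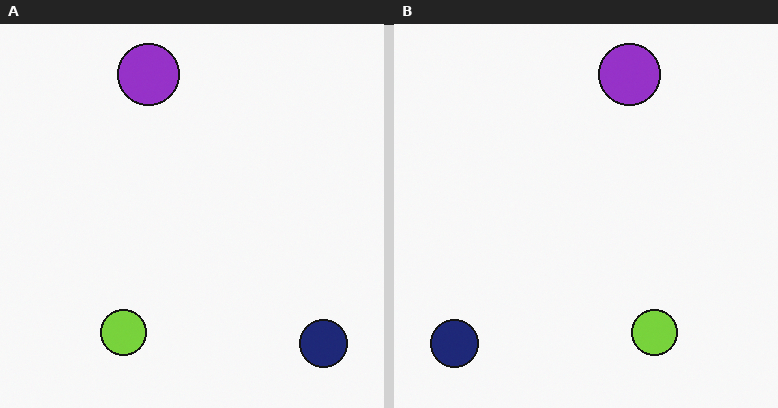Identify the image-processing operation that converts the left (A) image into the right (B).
The transformation is: flipped horizontally (left ↔ right).

The navy circle is in the bottom-right of the left (A) image and the bottom-left of the right (B) — shapes on opposite sides of the vertical midline have swapped in a mirror flip.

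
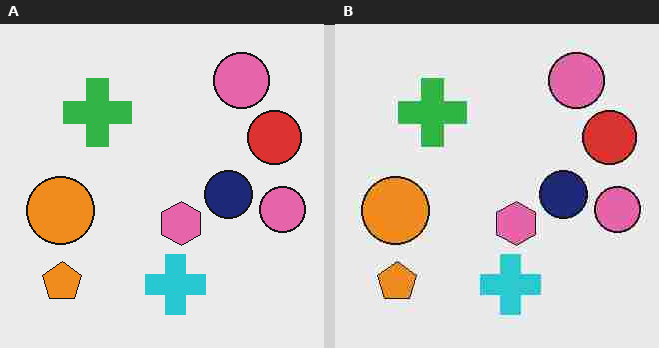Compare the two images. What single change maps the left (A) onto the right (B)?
It was degraded with heavy JPEG compression.

Blocky 8×8 compression artifacts appear around shape edges and the flat background shows ringing — characteristic JPEG degradation.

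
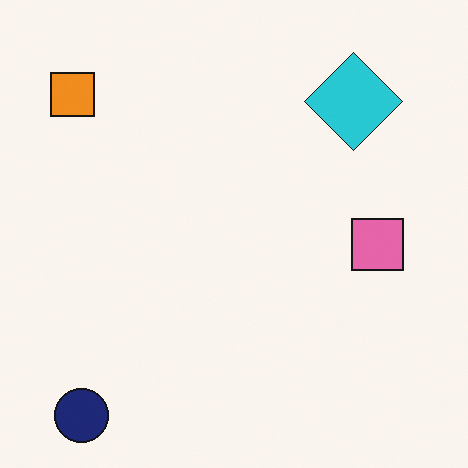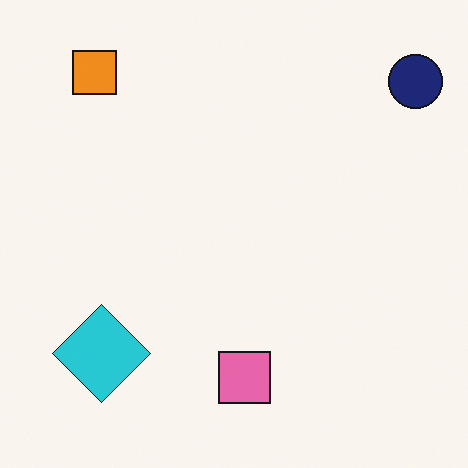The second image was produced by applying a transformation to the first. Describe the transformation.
The second image is the first transposed (reflected across the top-left ↔ bottom-right diagonal).

Shapes have swapped their row and column positions — what was in the top-right is now in the bottom-left — a diagonal reflection.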